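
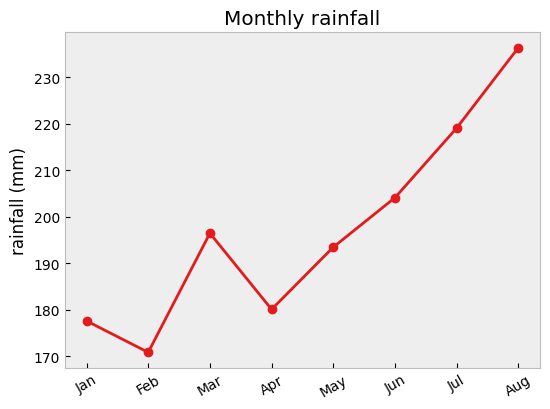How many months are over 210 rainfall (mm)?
2

Above 210: Jul, Aug.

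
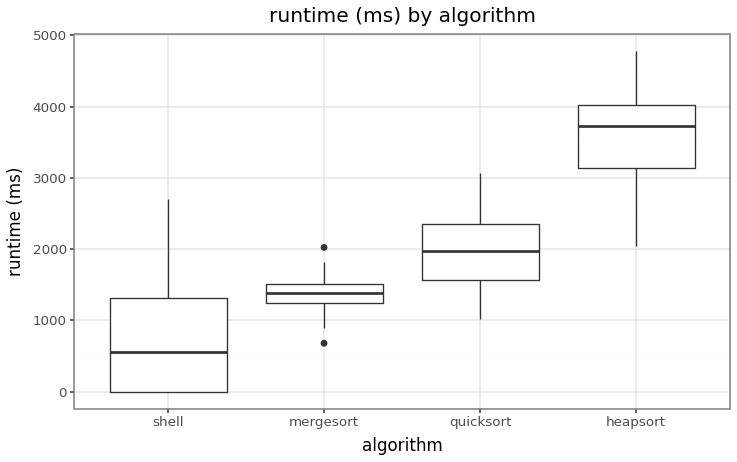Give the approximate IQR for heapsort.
Q3 ≈ 4000, Q1 ≈ 3000; IQR ≈ 1000.

≈ 1000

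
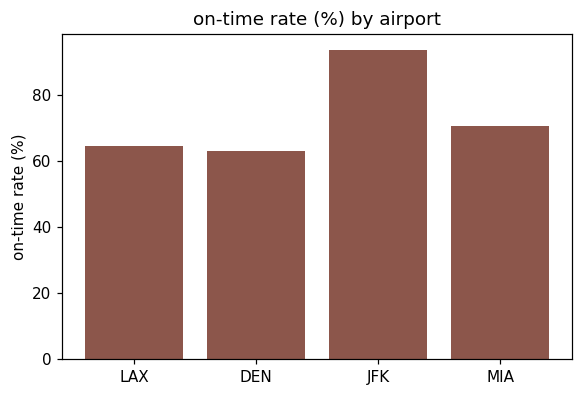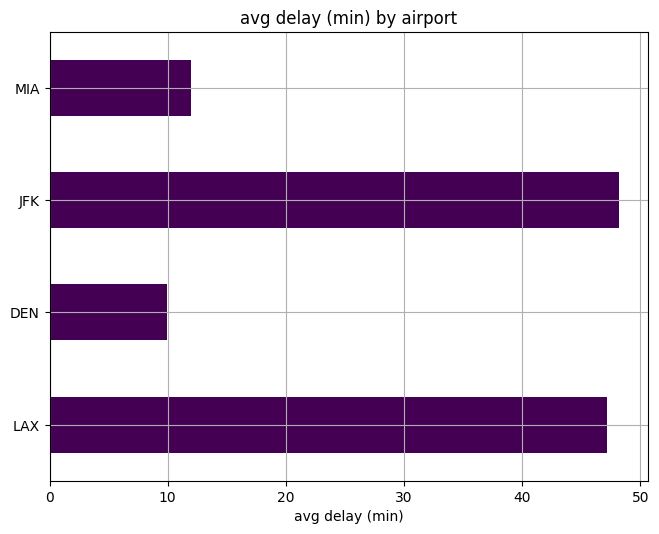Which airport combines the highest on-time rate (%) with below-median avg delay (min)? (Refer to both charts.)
MIA

Chart 2 median avg delay (min) ≈ 30; below-median airports: DEN, MIA. Among those, MIA has the highest on-time rate (%) (≈ 70).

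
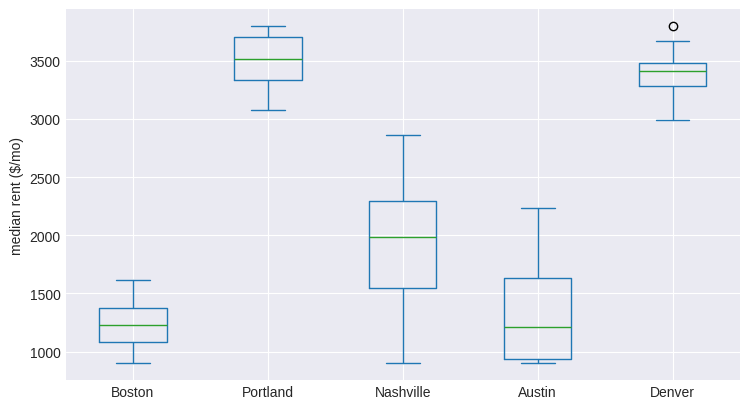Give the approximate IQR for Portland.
≈ 400

Q3 ≈ 3800, Q1 ≈ 3400; IQR ≈ 400.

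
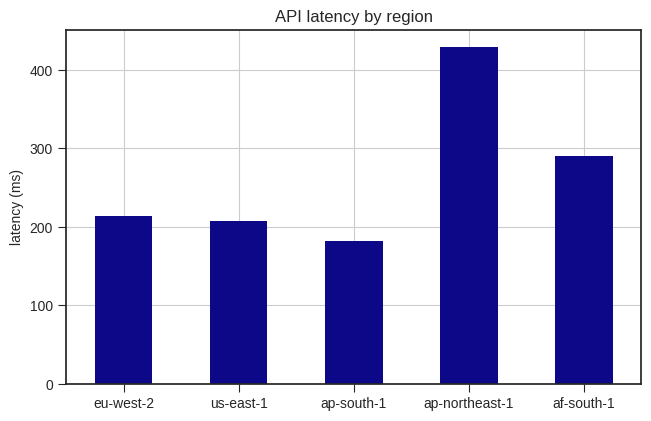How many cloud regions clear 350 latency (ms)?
Above 350: ap-northeast-1.

1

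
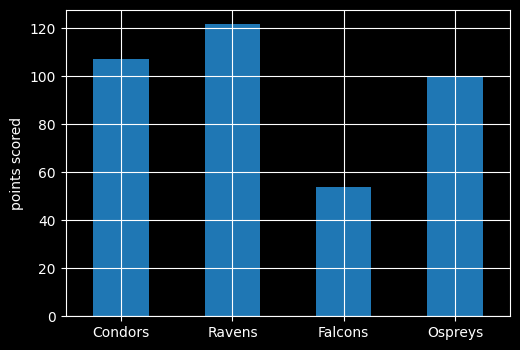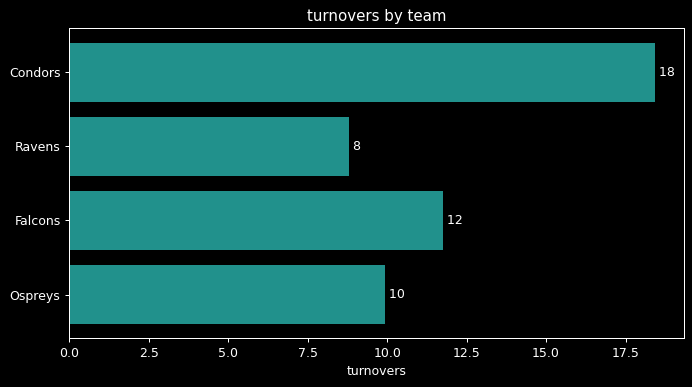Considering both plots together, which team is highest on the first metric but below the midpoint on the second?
Chart 2 median turnovers ≈ 10; below-median teams: Ravens, Ospreys. Among those, Ravens has the highest points scored (≈ 120).

Ravens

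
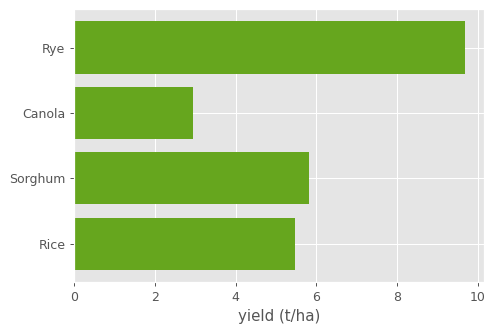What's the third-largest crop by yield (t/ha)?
Rice

Top 4: Rye ≈ 10, Sorghum ≈ 6, Rice ≈ 5, Canola ≈ 3.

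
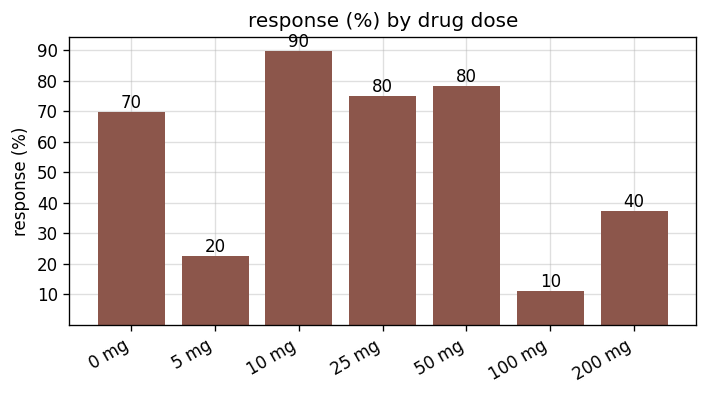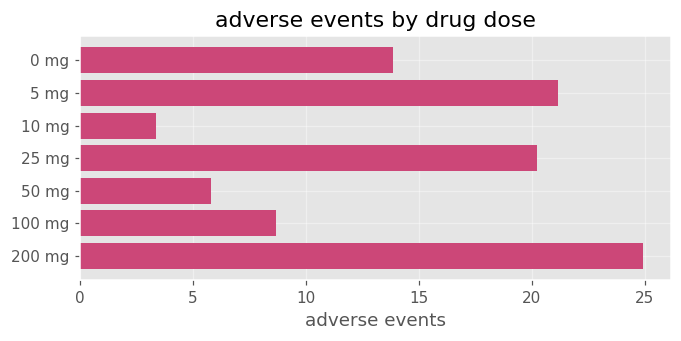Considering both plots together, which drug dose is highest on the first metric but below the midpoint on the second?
Chart 2 median adverse events ≈ 15; below-median drug doses: 10 mg, 50 mg, 100 mg. Among those, 10 mg has the highest response (%) (≈ 90).

10 mg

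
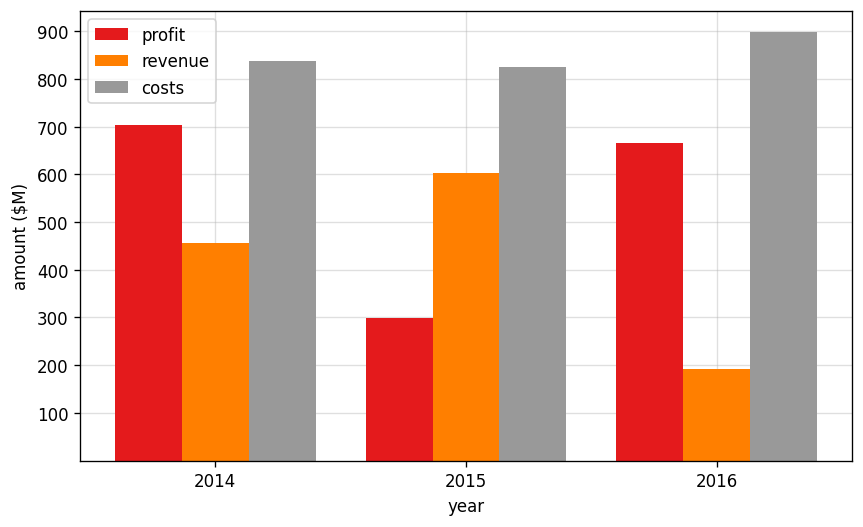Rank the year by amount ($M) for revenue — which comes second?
2014

Top 3 for revenue: 2015 ≈ 600, 2014 ≈ 500, 2016 ≈ 200.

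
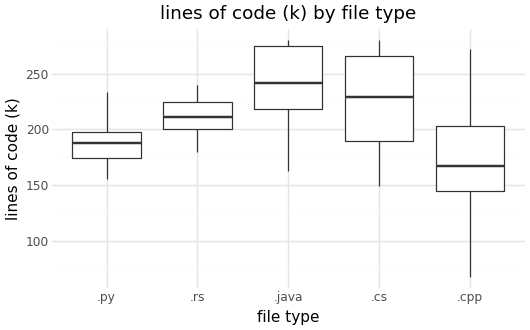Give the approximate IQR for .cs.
Q3 ≈ 270, Q1 ≈ 190; IQR ≈ 80.

≈ 80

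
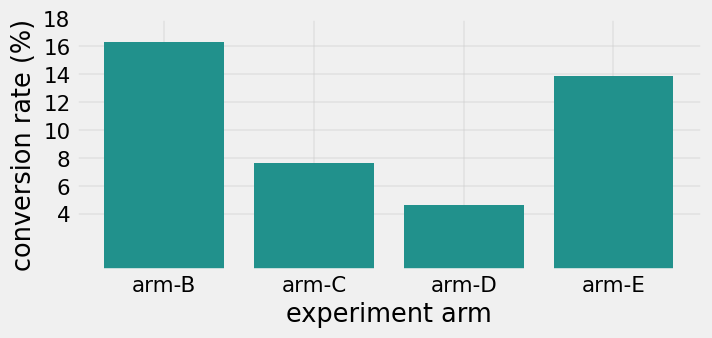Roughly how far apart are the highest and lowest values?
≈ 12

Max arm-B ≈ 16, min arm-D ≈ 4; range ≈ 12.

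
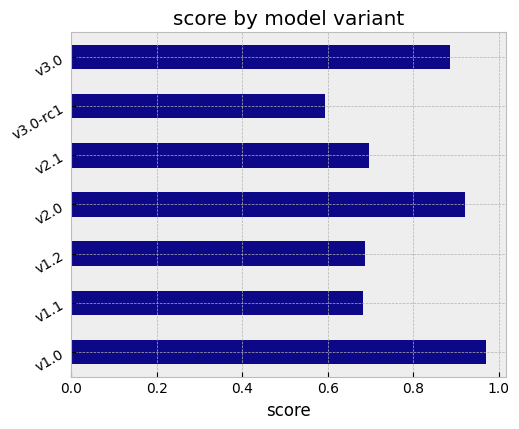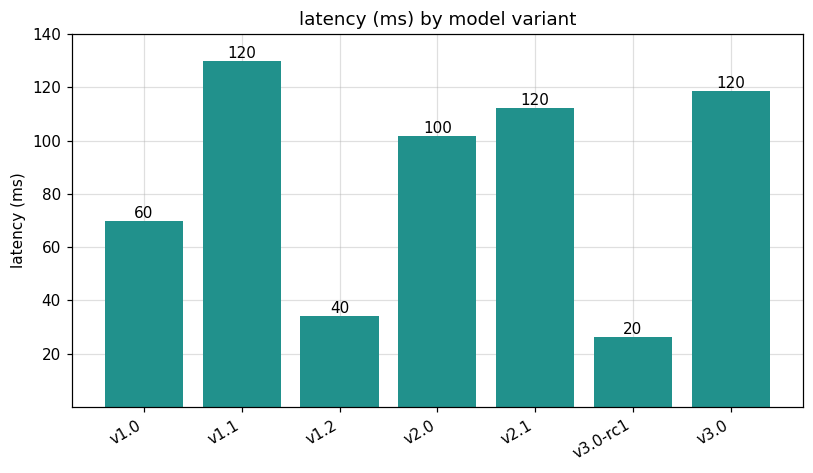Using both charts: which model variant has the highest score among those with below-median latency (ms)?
Chart 2 median latency (ms) ≈ 100; below-median model variants: v1.0, v1.2, v3.0-rc1. Among those, v1.0 has the highest score (≈ 1).

v1.0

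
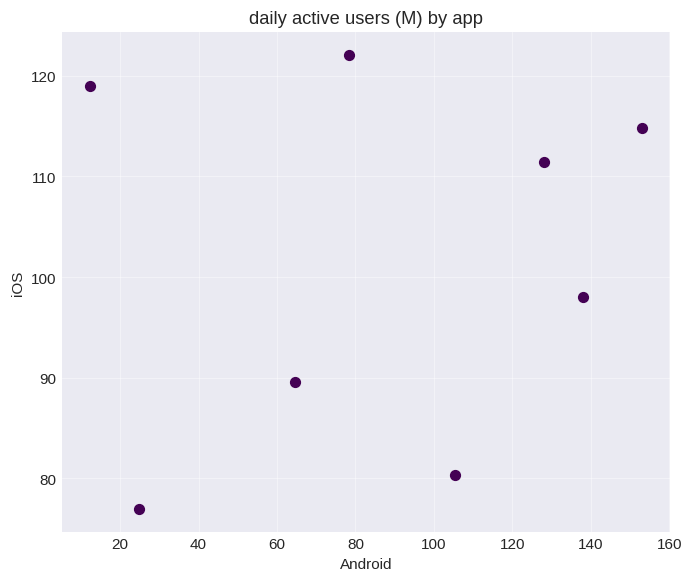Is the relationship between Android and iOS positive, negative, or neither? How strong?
Points are roughly uncorrelated; weak (|r| ≈ 0.2).

no clear correlation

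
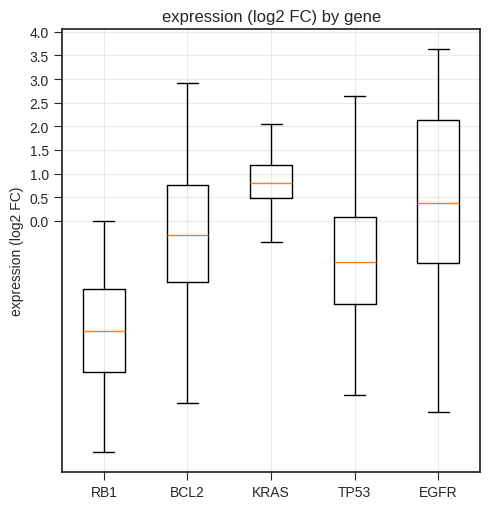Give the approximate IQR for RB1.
Q3 ≈ -1.5, Q1 ≈ -3.0; IQR ≈ 1.5.

≈ 1.5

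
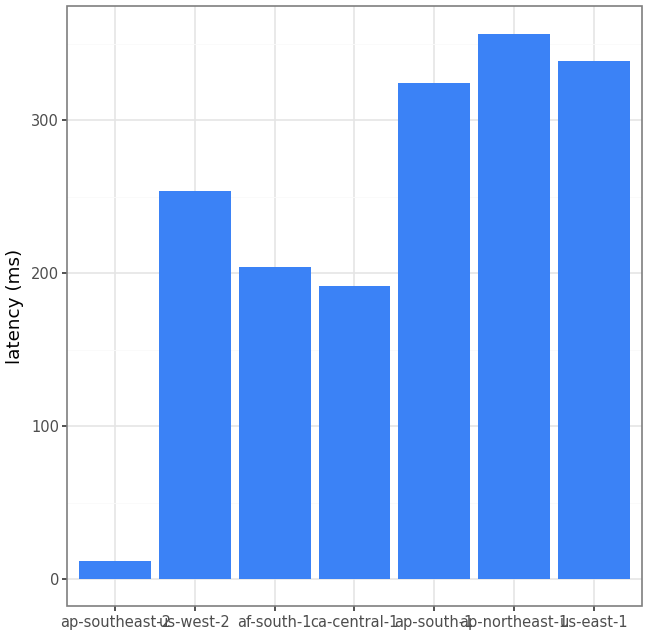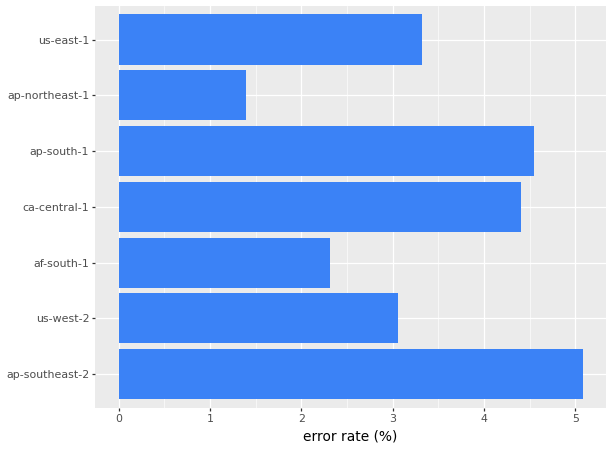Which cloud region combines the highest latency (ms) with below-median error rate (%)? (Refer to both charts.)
ap-northeast-1

Chart 2 median error rate (%) ≈ 3.5; below-median cloud regions: us-west-2, af-south-1, ap-northeast-1. Among those, ap-northeast-1 has the highest latency (ms) (≈ 350).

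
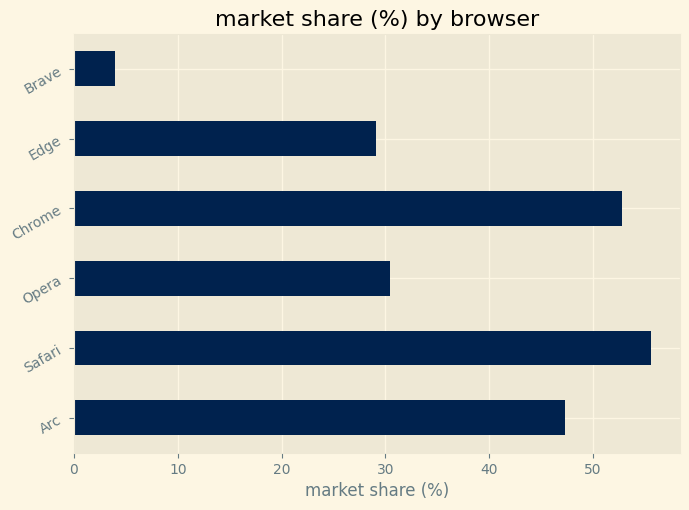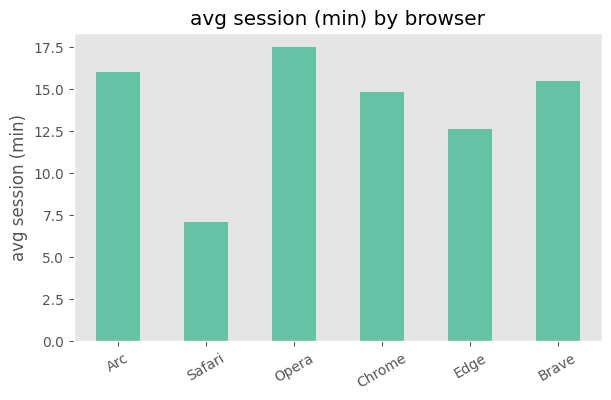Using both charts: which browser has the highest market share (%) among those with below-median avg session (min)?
Safari

Chart 2 median avg session (min) ≈ 16; below-median browsers: Safari, Chrome, Edge. Among those, Safari has the highest market share (%) (≈ 60).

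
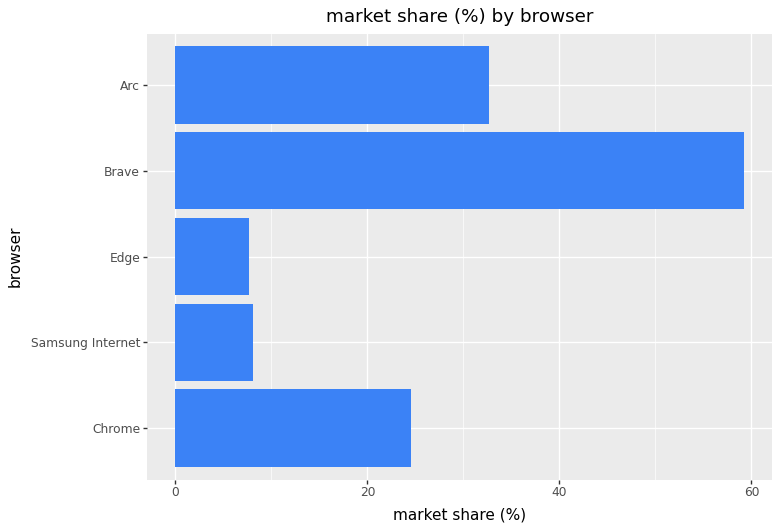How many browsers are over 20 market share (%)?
3

Above 20: Chrome, Brave, Arc.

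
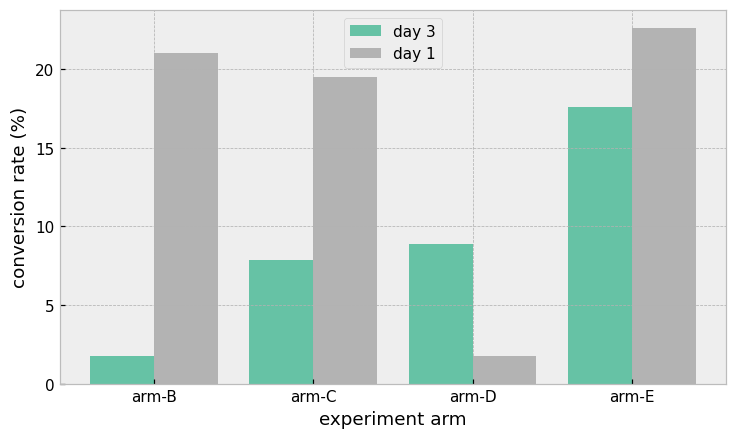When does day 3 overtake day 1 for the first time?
arm-D

arm-C: day 3 ≈ 8 vs day 1 ≈ 20 (not yet); arm-D: day 3 ≈ 8 vs day 1 ≈ 2 (first crossover).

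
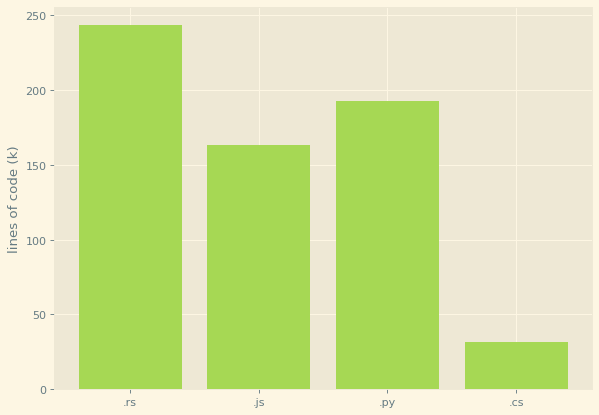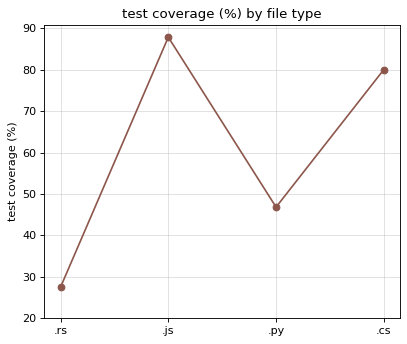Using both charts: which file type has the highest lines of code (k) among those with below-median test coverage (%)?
Chart 2 median test coverage (%) ≈ 60; below-median file types: .rs, .py. Among those, .rs has the highest lines of code (k) (≈ 250).

.rs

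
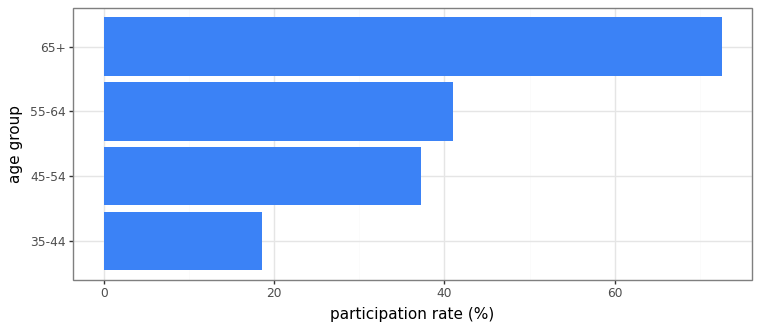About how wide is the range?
Max 65+ ≈ 70, min 35-44 ≈ 20; range ≈ 50.

≈ 50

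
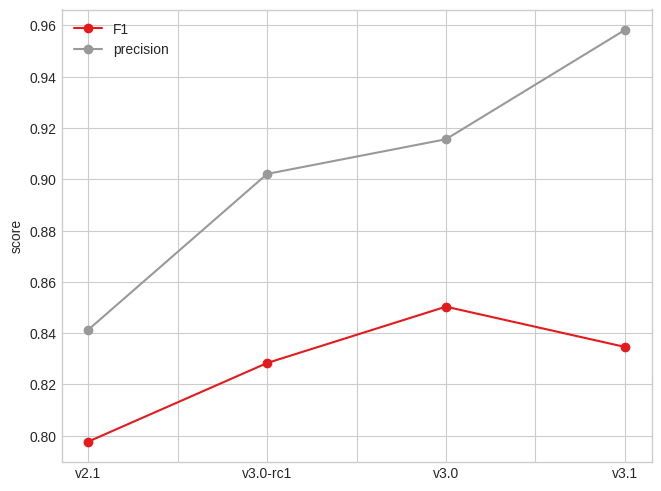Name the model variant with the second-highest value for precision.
Top 3 for precision: v3.1 ≈ 0.96, v3.0 ≈ 0.92, v3.0-rc1 ≈ 0.90.

v3.0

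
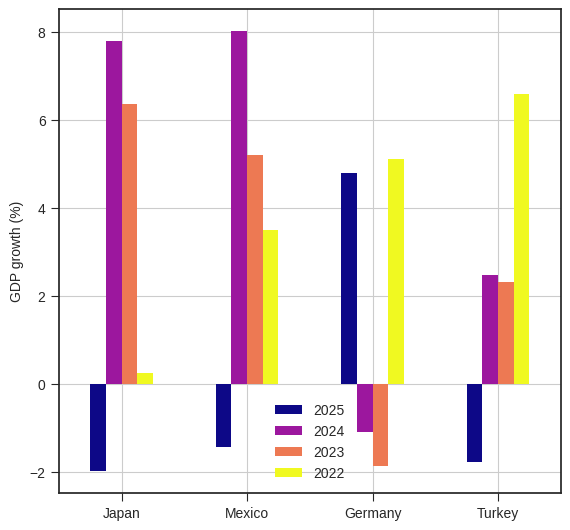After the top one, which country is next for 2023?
Mexico

Top 3 for 2023: Japan ≈ 6, Mexico ≈ 5, Turkey ≈ 2.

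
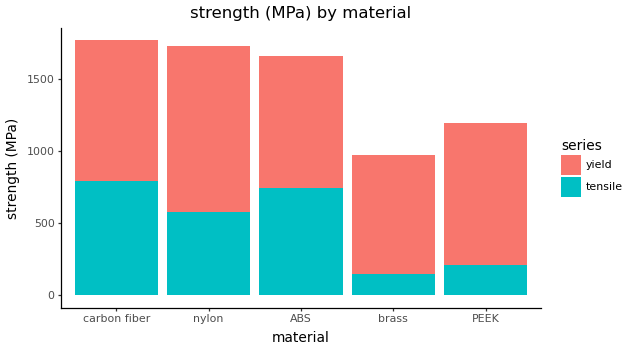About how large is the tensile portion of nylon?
tensile top ≈ 600, bottom ≈ 0; segment ≈ 600.

≈ 600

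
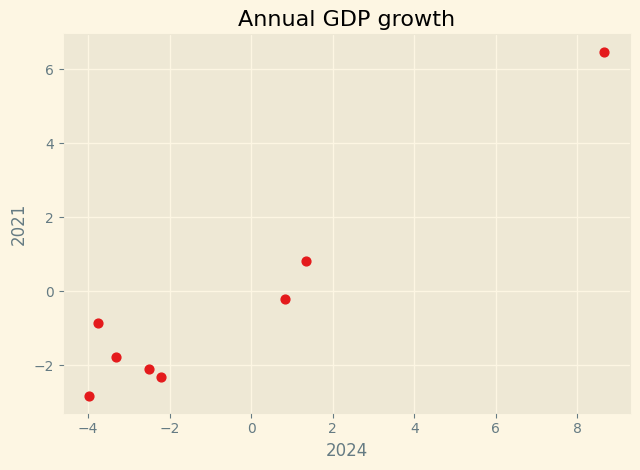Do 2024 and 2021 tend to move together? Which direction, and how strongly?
positive, strong

Points are positively correlated; strong (|r| ≈ 1.0).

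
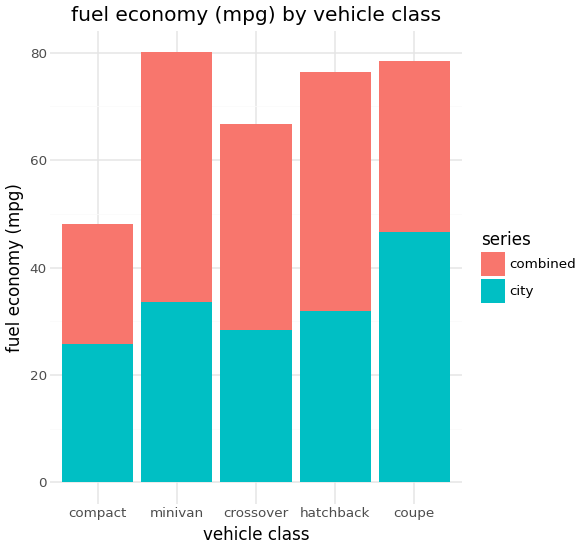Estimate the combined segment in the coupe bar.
≈ 30

combined top ≈ 80, bottom ≈ 50; segment ≈ 30.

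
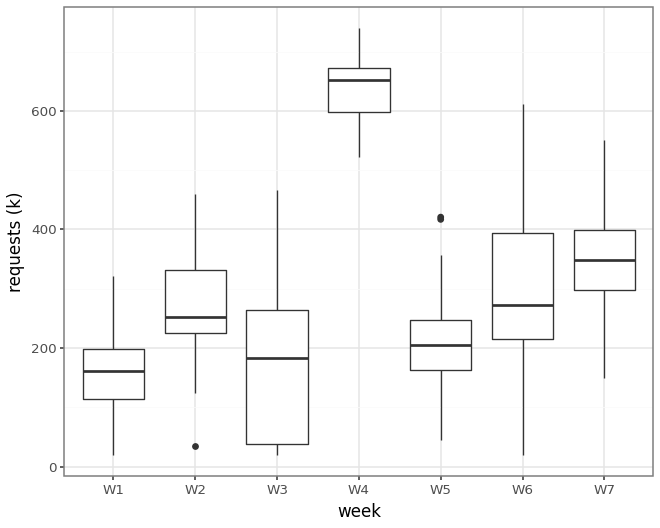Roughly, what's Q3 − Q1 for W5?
≈ 100

Q3 ≈ 250, Q1 ≈ 150; IQR ≈ 100.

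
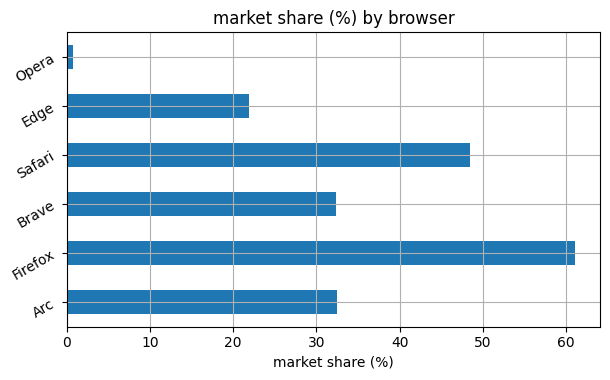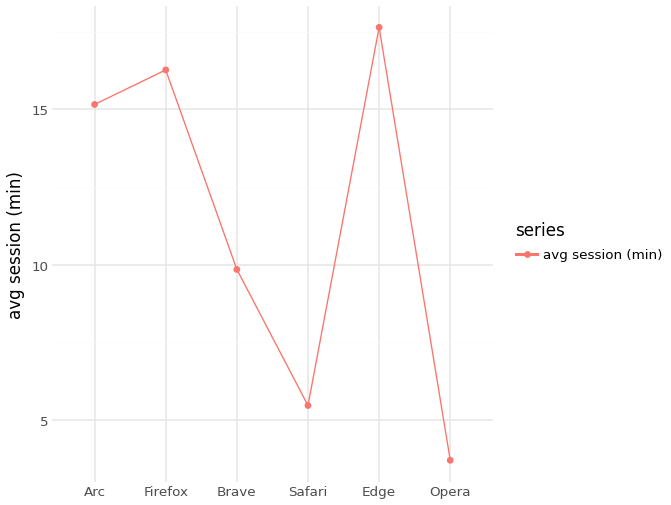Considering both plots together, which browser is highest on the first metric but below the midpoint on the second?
Chart 2 median avg session (min) ≈ 12; below-median browsers: Brave, Safari, Opera. Among those, Safari has the highest market share (%) (≈ 50).

Safari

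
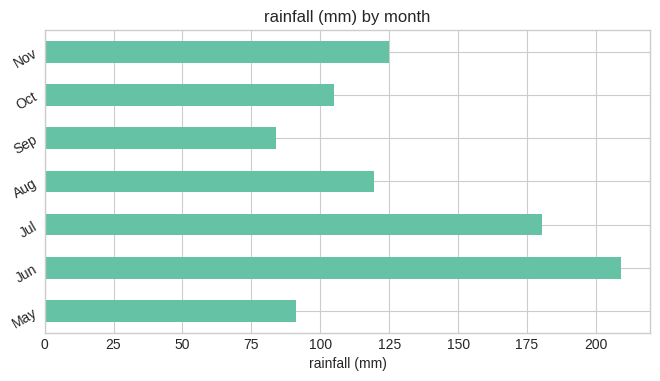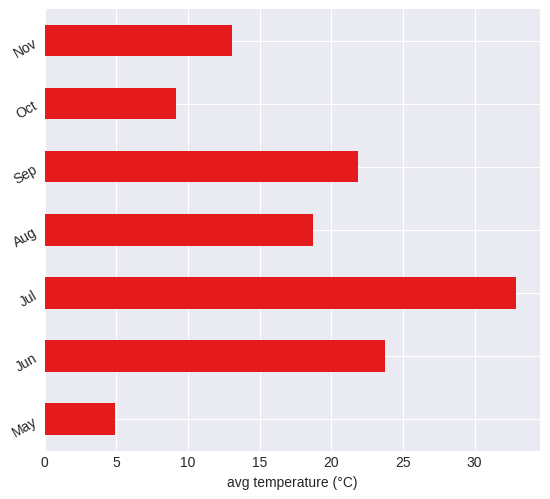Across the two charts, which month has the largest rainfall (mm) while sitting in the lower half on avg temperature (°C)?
Chart 2 median avg temperature (°C) ≈ 20; below-median months: May, Oct, Nov. Among those, Nov has the highest rainfall (mm) (≈ 120).

Nov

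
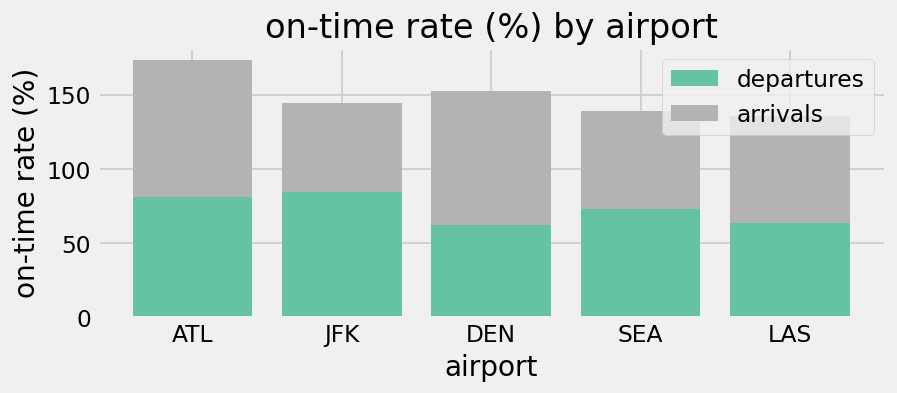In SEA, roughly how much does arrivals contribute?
arrivals top ≈ 140, bottom ≈ 80; segment ≈ 60.

≈ 60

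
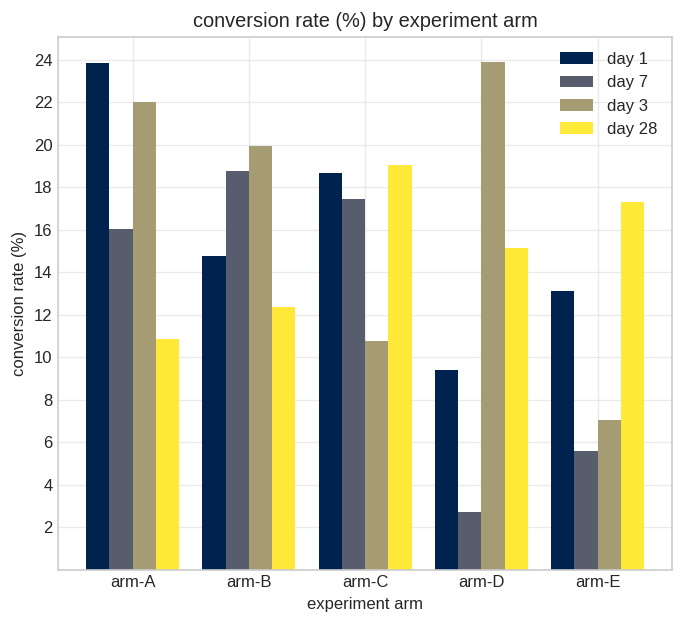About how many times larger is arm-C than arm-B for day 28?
≈ 1.67×

arm-C ≈ 20, arm-B ≈ 12; 20/12 ≈ 1.67.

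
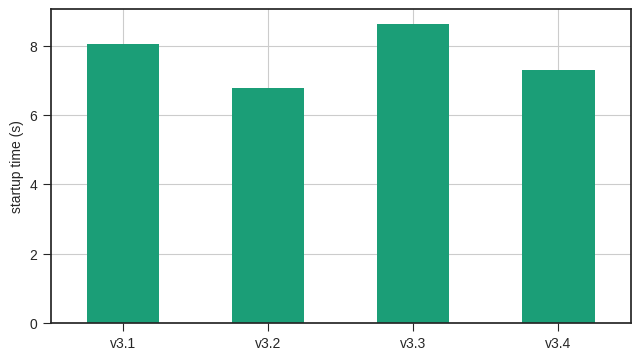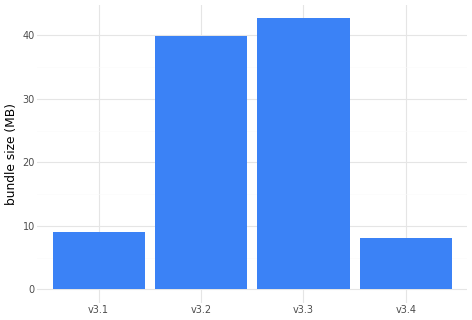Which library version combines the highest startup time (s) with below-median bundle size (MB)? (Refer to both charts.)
v3.1

Chart 2 median bundle size (MB) ≈ 25; below-median library versions: v3.1, v3.4. Among those, v3.1 has the highest startup time (s) (≈ 8).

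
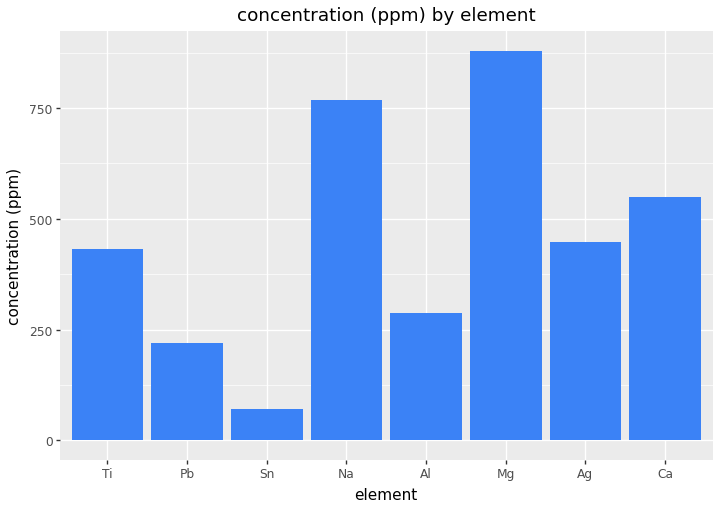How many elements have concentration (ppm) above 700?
Above 700: Na, Mg.

2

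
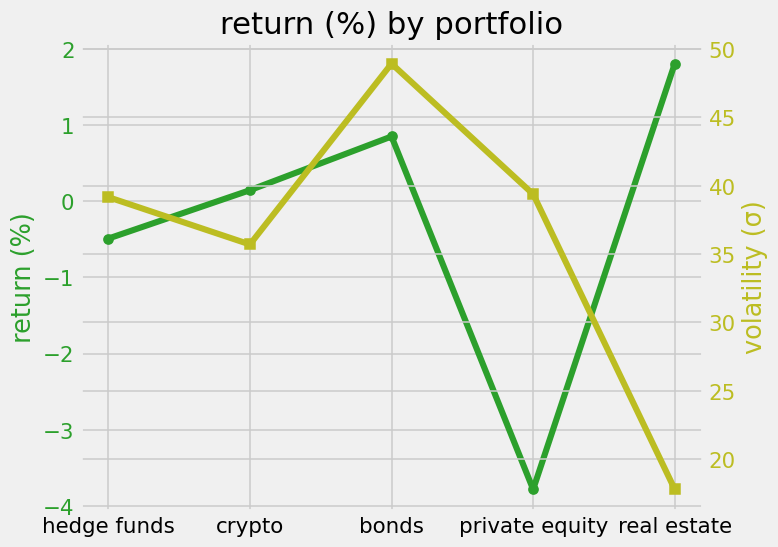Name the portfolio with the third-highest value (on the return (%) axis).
crypto

Top 4 (on the return (%) axis): real estate ≈ 2.0, bonds ≈ 1.0, crypto ≈ 0.0, hedge funds ≈ -0.5.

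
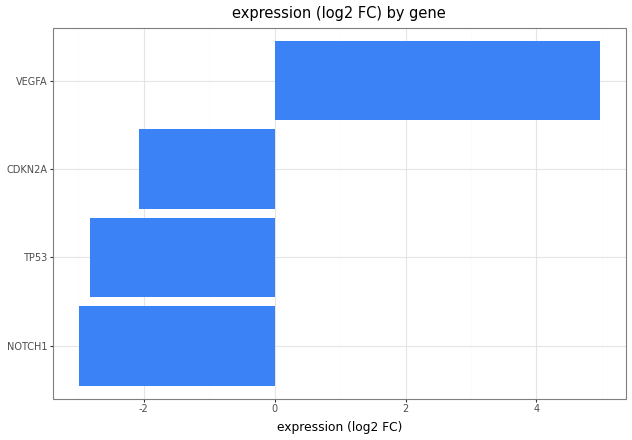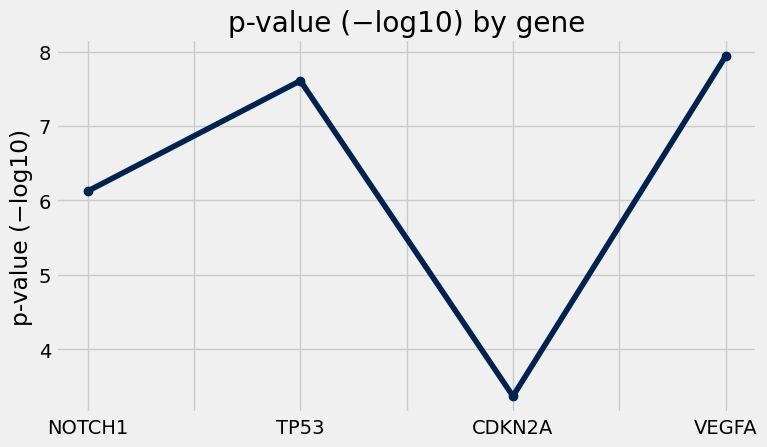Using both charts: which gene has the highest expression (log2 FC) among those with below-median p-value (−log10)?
Chart 2 median p-value (−log10) ≈ 7; below-median genes: NOTCH1, CDKN2A. Among those, CDKN2A has the highest expression (log2 FC) (≈ -2).

CDKN2A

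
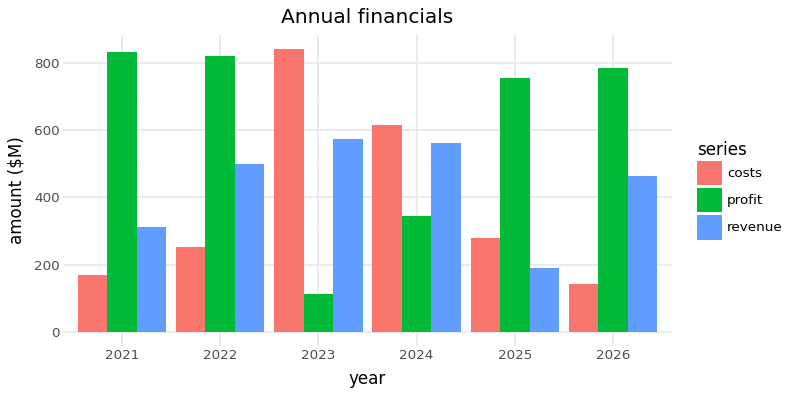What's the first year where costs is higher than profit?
2022: costs ≈ 300 vs profit ≈ 800 (not yet); 2023: costs ≈ 800 vs profit ≈ 100 (first crossover).

2023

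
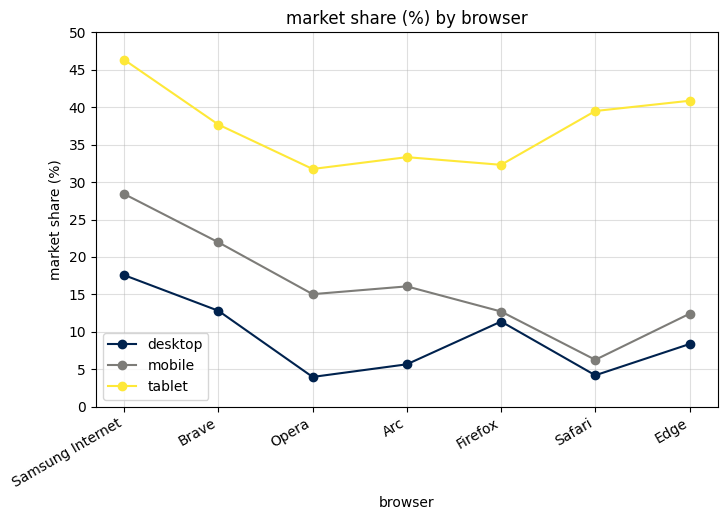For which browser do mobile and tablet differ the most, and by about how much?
Safari, ≈ 35 %

Safari: mobile ≈ 5, tablet ≈ 40 → gap ≈ 35. Next-largest (Edge) is only ≈ 30.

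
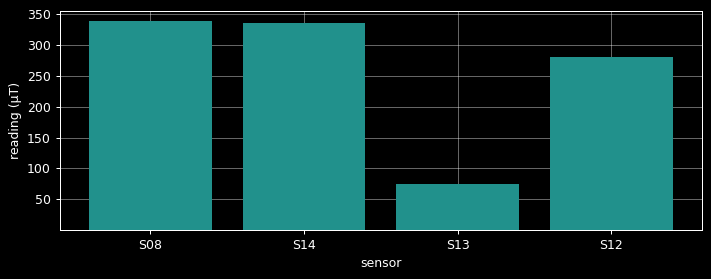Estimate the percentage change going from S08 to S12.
≈ -14.3%

S08 ≈ 350, S12 ≈ 300; (300 − 350) / 350 ≈ -14.3%.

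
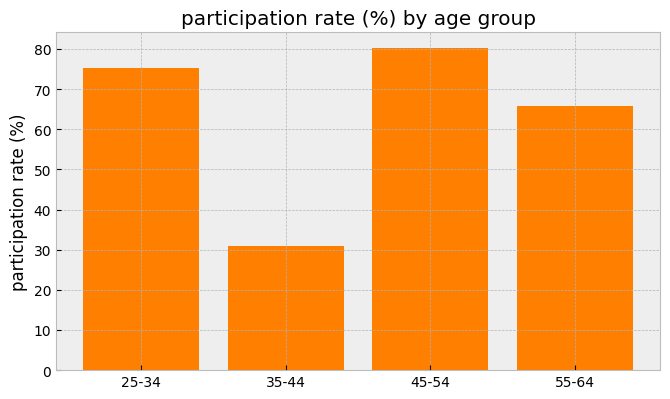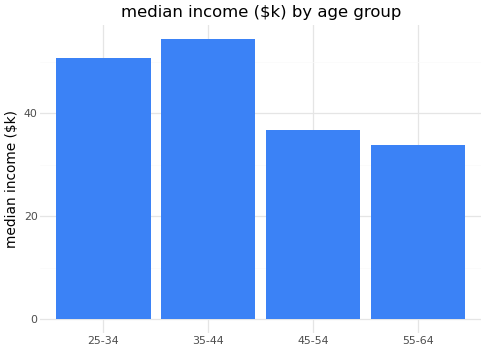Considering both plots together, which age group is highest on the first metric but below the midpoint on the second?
Chart 2 median median income ($k) ≈ 45; below-median age groups: 45-54, 55-64. Among those, 45-54 has the highest participation rate (%) (≈ 80).

45-54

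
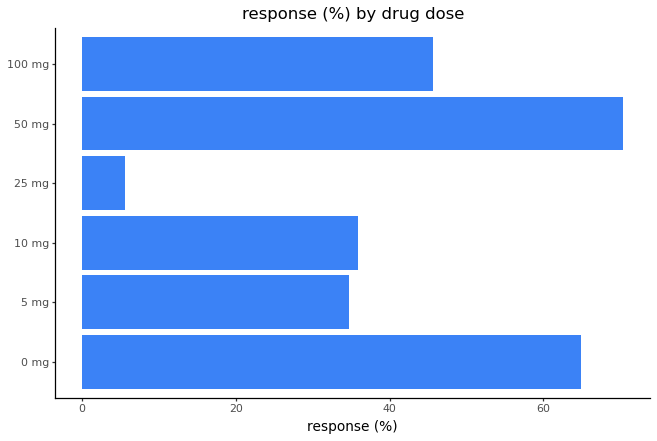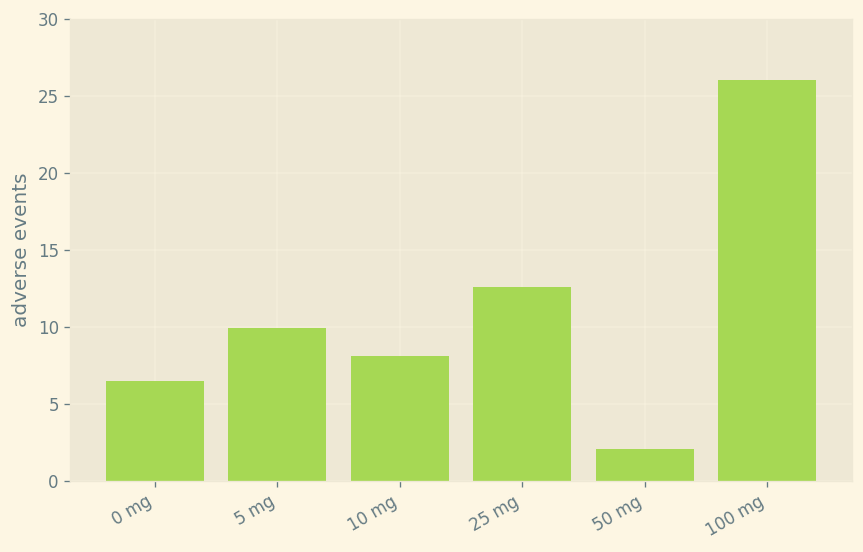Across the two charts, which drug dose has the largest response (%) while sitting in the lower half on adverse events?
Chart 2 median adverse events ≈ 10; below-median drug doses: 0 mg, 10 mg, 50 mg. Among those, 50 mg has the highest response (%) (≈ 70).

50 mg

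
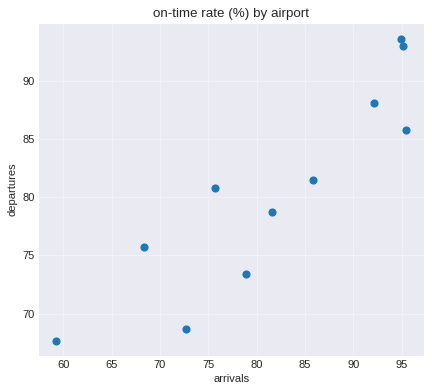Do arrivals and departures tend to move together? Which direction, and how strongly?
Points are positively correlated; strong (|r| ≈ 0.9).

positive, strong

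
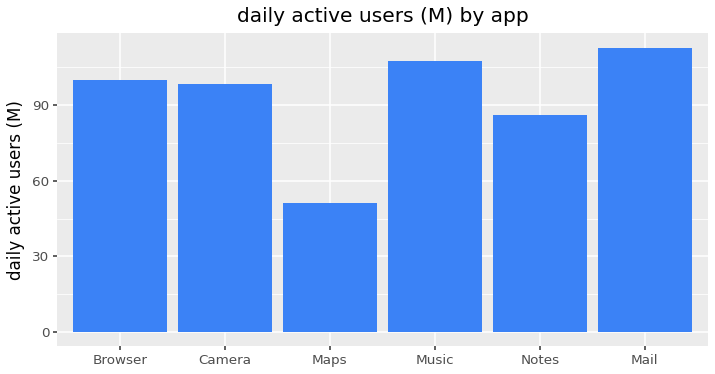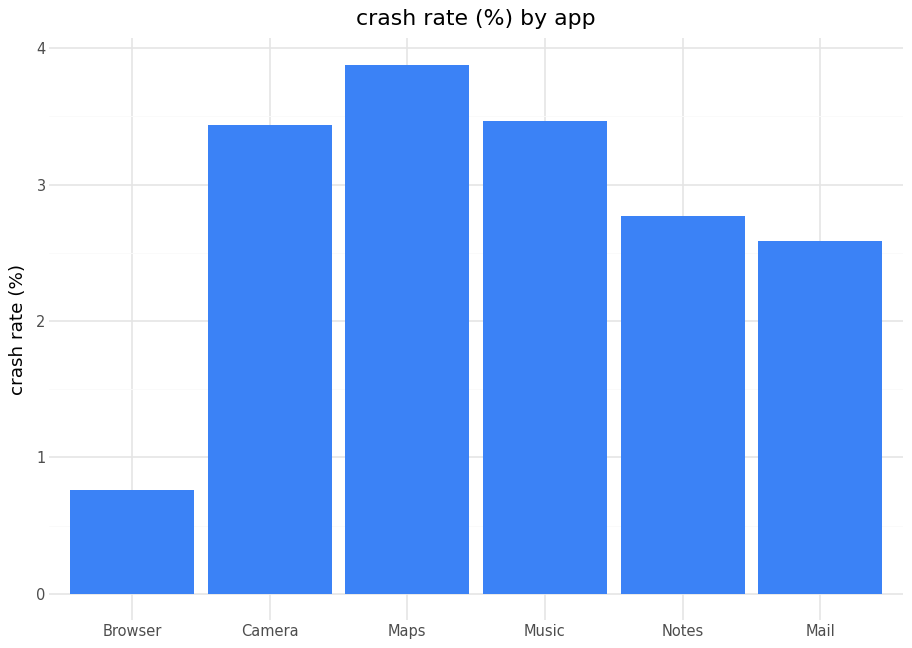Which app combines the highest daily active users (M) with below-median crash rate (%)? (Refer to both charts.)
Mail

Chart 2 median crash rate (%) ≈ 3; below-median apps: Browser, Notes, Mail. Among those, Mail has the highest daily active users (M) (≈ 120).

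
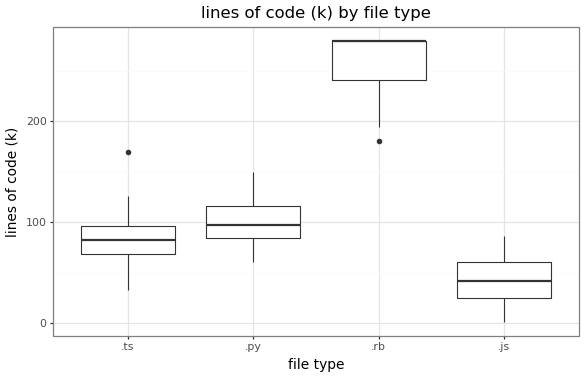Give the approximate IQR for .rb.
≈ 40

Q3 ≈ 280, Q1 ≈ 240; IQR ≈ 40.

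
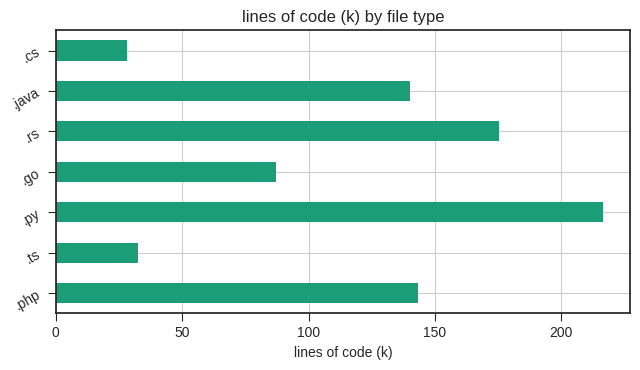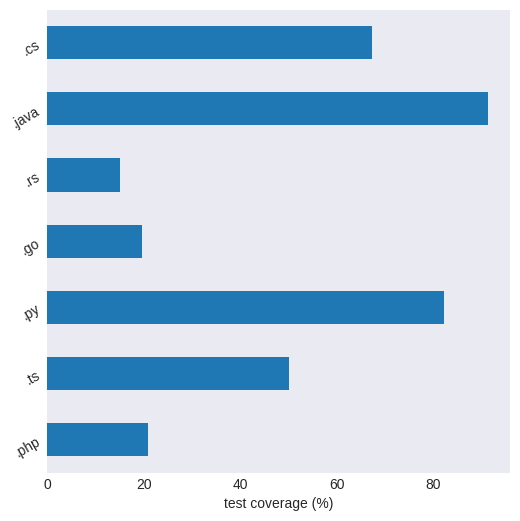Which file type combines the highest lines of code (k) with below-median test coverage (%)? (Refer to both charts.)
.rs

Chart 2 median test coverage (%) ≈ 50; below-median file types: .php, .go, .rs. Among those, .rs has the highest lines of code (k) (≈ 180).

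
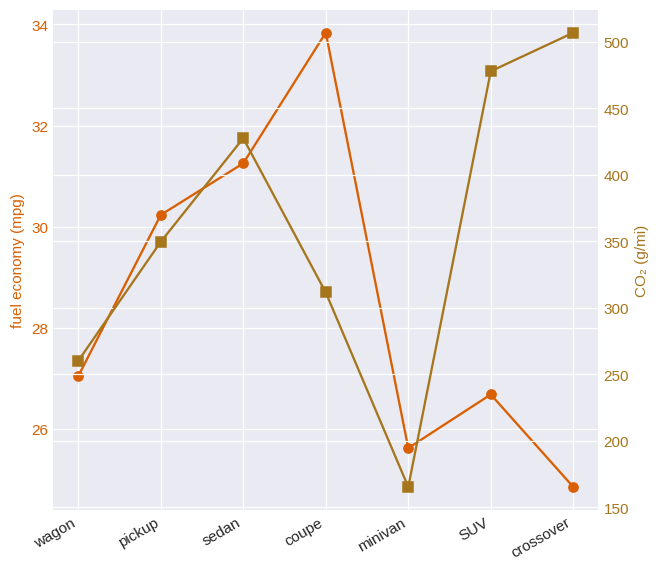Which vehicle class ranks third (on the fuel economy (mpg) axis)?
pickup

Top 4 (on the fuel economy (mpg) axis): coupe ≈ 34, sedan ≈ 31, pickup ≈ 30, wagon ≈ 27.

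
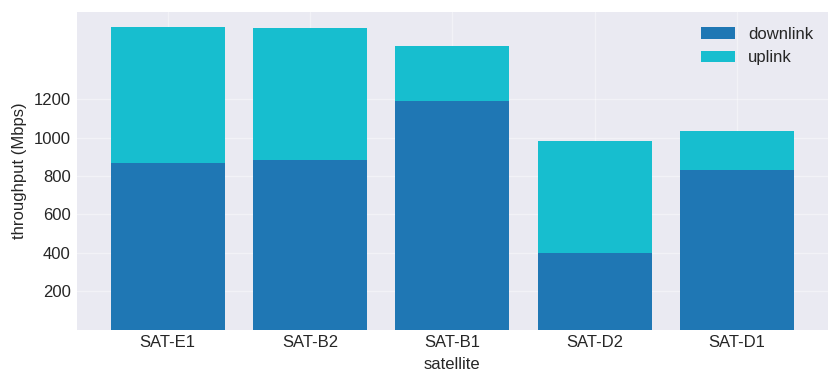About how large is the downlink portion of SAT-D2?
downlink top ≈ 400, bottom ≈ 0; segment ≈ 400.

≈ 400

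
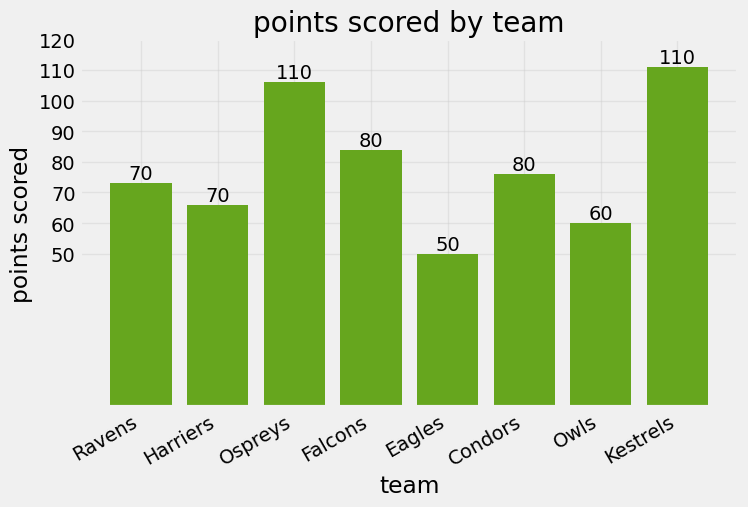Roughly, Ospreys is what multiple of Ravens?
≈ 1.57×

Ospreys ≈ 110, Ravens ≈ 70; 110/70 ≈ 1.57.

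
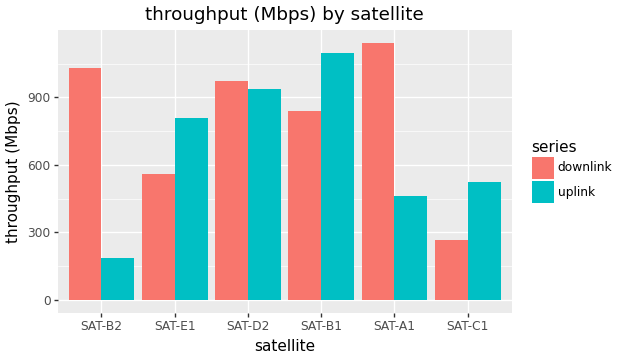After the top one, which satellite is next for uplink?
Top 3 for uplink: SAT-B1 ≈ 1100, SAT-D2 ≈ 900, SAT-E1 ≈ 800.

SAT-D2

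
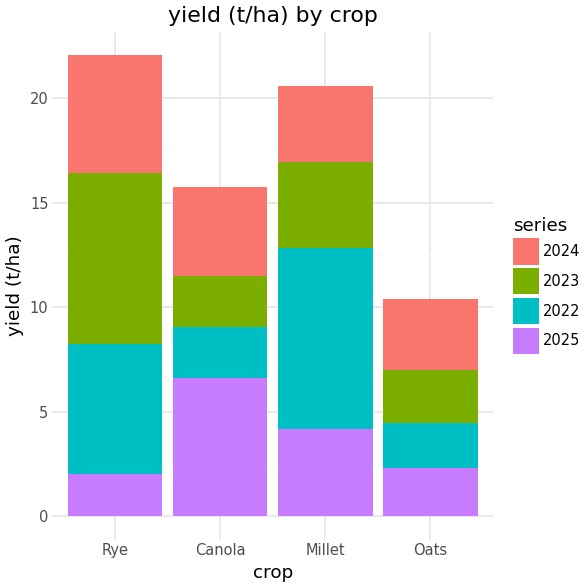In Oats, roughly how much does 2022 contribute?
2022 top ≈ 4, bottom ≈ 2; segment ≈ 2.

≈ 2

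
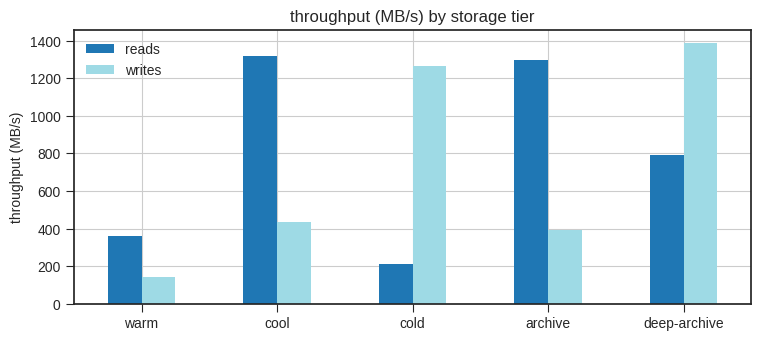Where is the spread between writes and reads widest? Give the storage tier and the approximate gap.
cold: writes ≈ 1200, reads ≈ 200 → gap ≈ 1000. Next-largest (archive) is only ≈ 800.

cold, ≈ 1000 MB/s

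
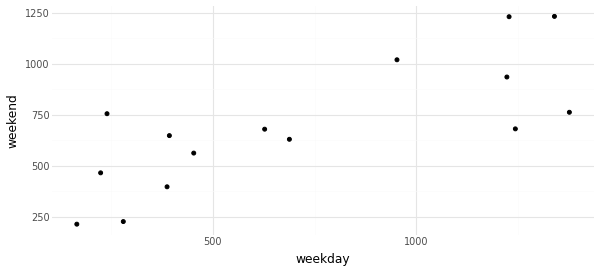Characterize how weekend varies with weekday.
Points are positively correlated; strong (|r| ≈ 0.8).

positive, strong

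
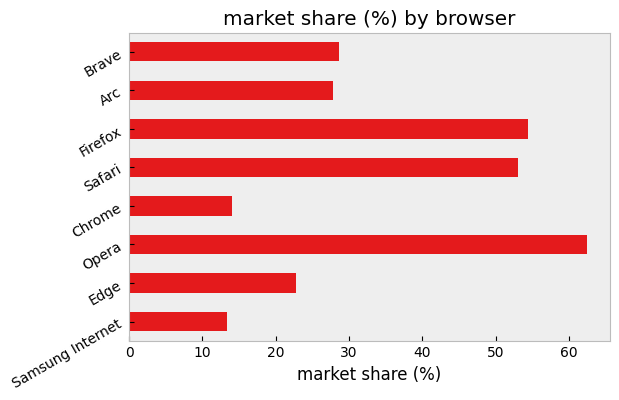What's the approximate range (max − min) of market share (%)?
Max Opera ≈ 60, min Samsung Internet ≈ 10; range ≈ 50.

≈ 50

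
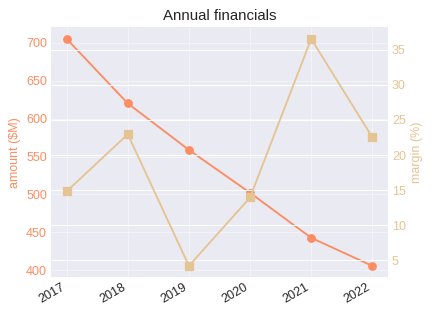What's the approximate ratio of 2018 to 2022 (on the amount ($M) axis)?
2018 ≈ 625, 2022 ≈ 400; 625/400 ≈ 1.56.

≈ 1.56×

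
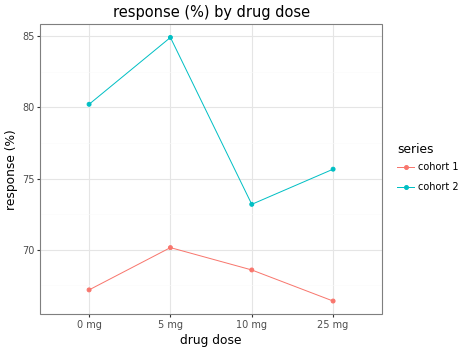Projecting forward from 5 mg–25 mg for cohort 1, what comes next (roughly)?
≈ 64

Last three: 70, 68, 66 → slope ≈ -2/step → next ≈ 64.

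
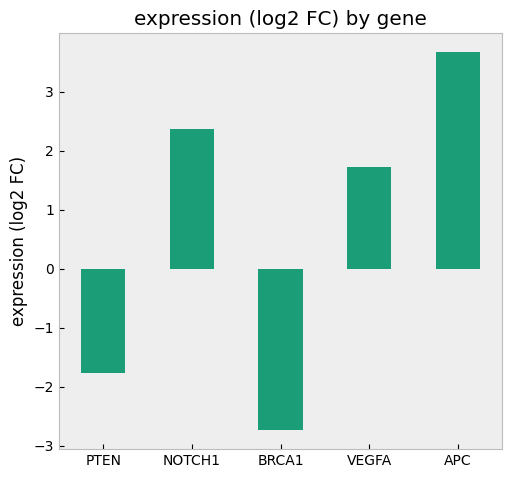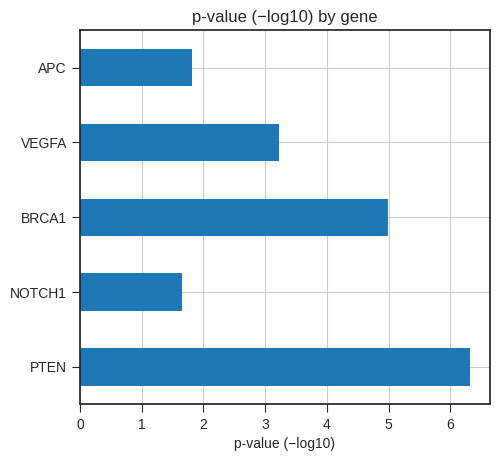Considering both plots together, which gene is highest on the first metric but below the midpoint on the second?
APC

Chart 2 median p-value (−log10) ≈ 3; below-median genes: NOTCH1, APC. Among those, APC has the highest expression (log2 FC) (≈ 3.5).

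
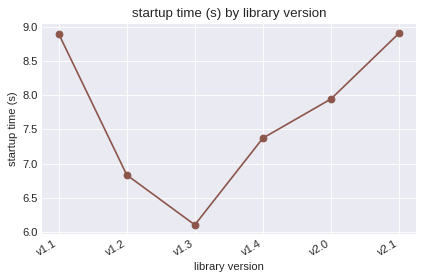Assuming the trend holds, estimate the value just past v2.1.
≈ 9.75

Last three: 7.5, 8.0, 9.0 → slope ≈ 0.75/step → next ≈ 9.75.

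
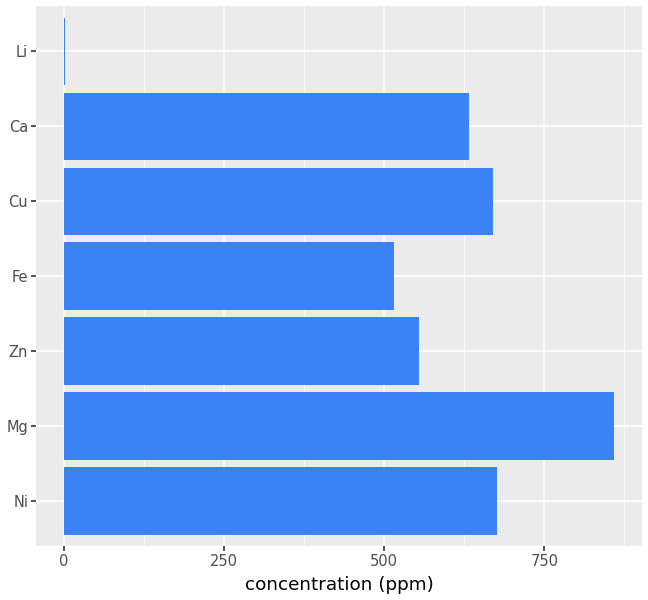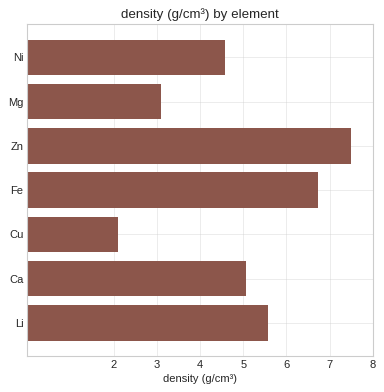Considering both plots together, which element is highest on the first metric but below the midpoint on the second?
Chart 2 median density (g/cm³) ≈ 5; below-median elements: Ni, Mg, Cu. Among those, Mg has the highest concentration (ppm) (≈ 900).

Mg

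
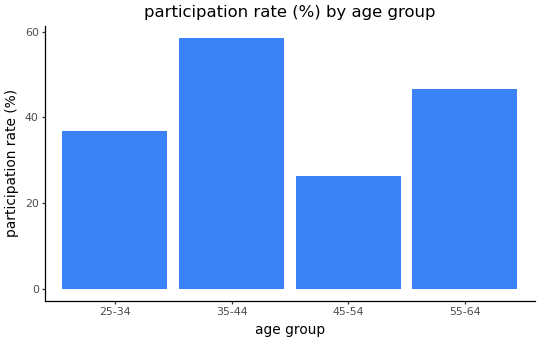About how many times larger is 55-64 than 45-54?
≈ 1.8×

55-64 ≈ 45, 45-54 ≈ 25; 45/25 ≈ 1.8.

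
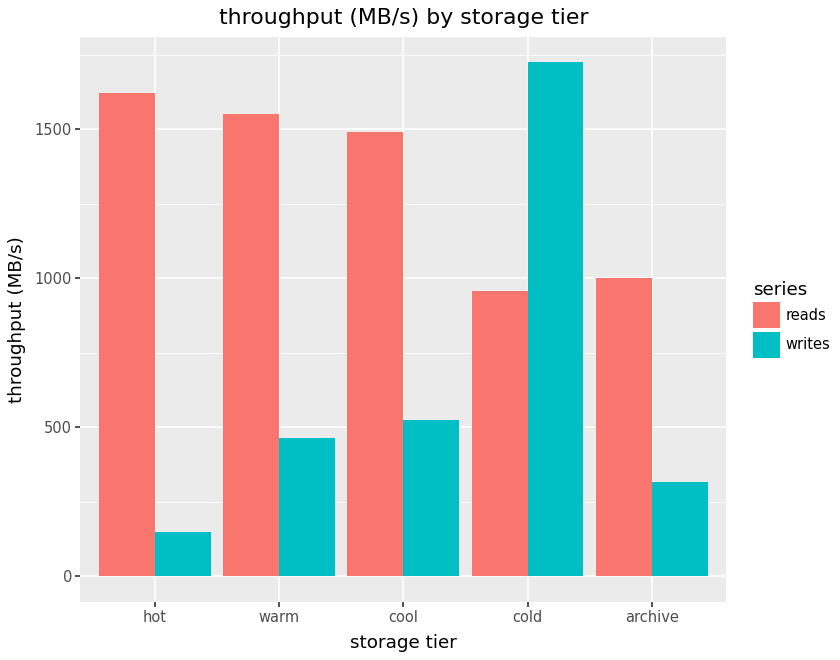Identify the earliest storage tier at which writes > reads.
cool: writes ≈ 600 vs reads ≈ 1400 (not yet); cold: writes ≈ 1800 vs reads ≈ 1000 (first crossover).

cold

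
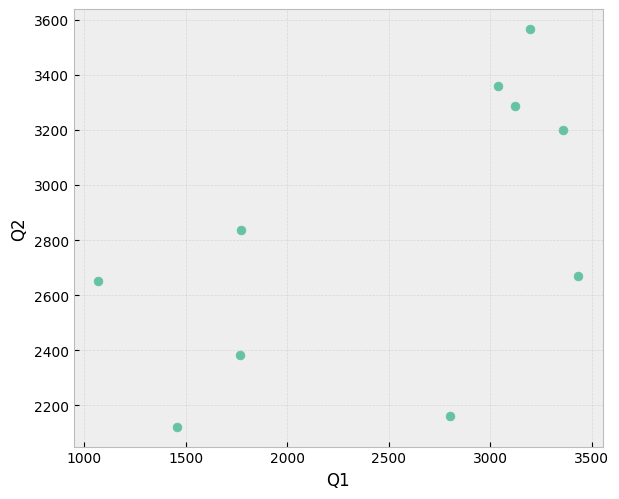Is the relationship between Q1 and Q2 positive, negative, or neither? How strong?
Points are positively correlated; moderate (|r| ≈ 0.6).

positive, moderate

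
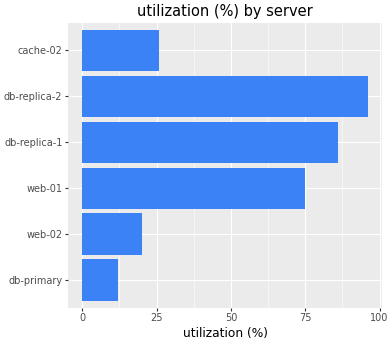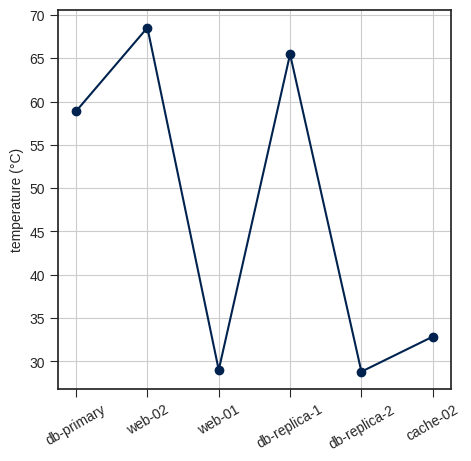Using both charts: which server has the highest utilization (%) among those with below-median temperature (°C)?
db-replica-2

Chart 2 median temperature (°C) ≈ 50; below-median servers: web-01, db-replica-2, cache-02. Among those, db-replica-2 has the highest utilization (%) (≈ 100).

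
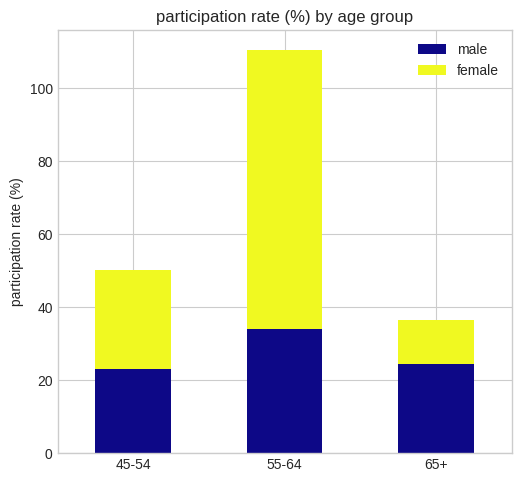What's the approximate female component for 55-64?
≈ 80

female top ≈ 110, bottom ≈ 30; segment ≈ 80.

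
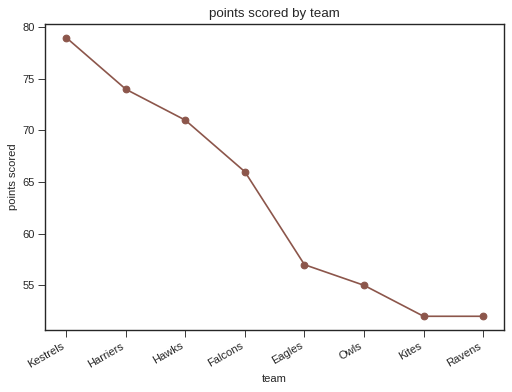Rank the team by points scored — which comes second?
Harriers

Top 3: Kestrels ≈ 80, Harriers ≈ 75, Hawks ≈ 70.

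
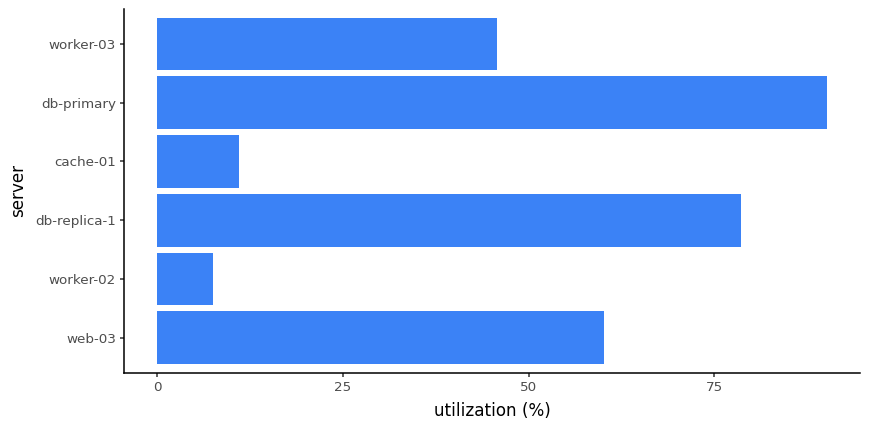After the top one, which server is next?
db-replica-1

Top 3: db-primary ≈ 90, db-replica-1 ≈ 80, web-03 ≈ 60.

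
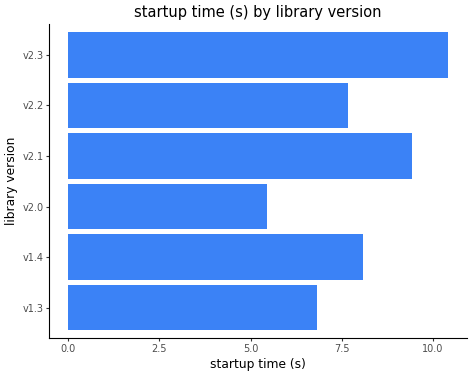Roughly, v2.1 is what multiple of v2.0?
v2.1 ≈ 9, v2.0 ≈ 5; 9/5 ≈ 1.8.

≈ 1.8×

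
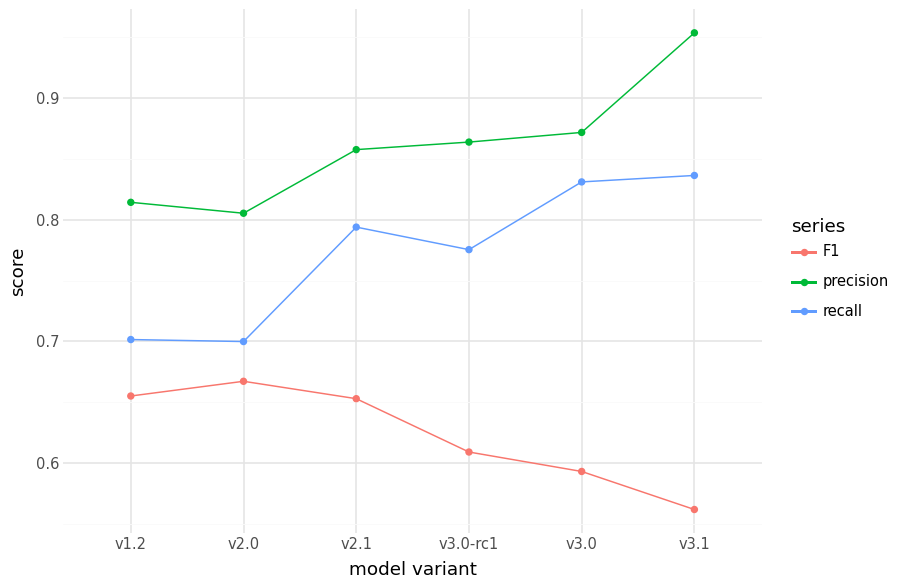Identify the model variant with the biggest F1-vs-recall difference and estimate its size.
v3.1, ≈ 0.30

v3.1: F1 ≈ 0.55, recall ≈ 0.85 → gap ≈ 0.30. Next-largest (v3.0) is only ≈ 0.25.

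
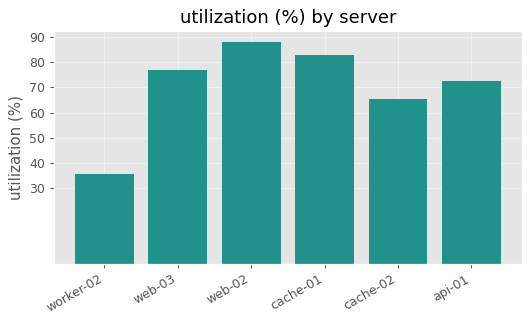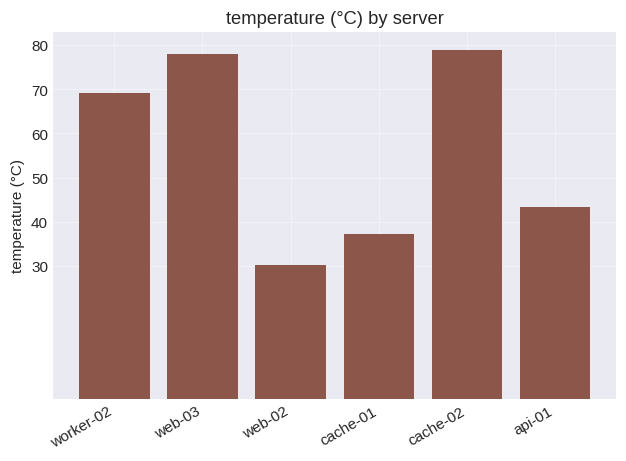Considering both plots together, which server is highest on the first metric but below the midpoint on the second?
Chart 2 median temperature (°C) ≈ 60; below-median servers: web-02, cache-01, api-01. Among those, web-02 has the highest utilization (%) (≈ 90).

web-02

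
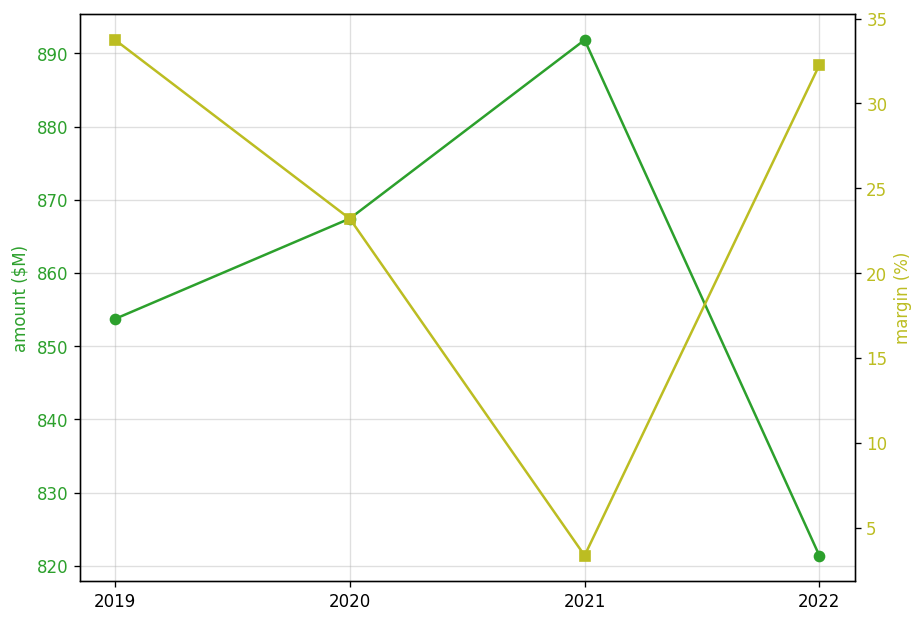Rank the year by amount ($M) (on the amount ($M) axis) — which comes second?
2020

Top 3 (on the amount ($M) axis): 2021 ≈ 890, 2020 ≈ 870, 2019 ≈ 850.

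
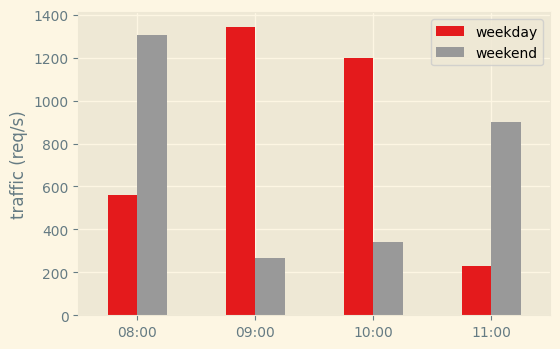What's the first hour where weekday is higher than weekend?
08:00: weekday ≈ 600 vs weekend ≈ 1400 (not yet); 09:00: weekday ≈ 1400 vs weekend ≈ 200 (first crossover).

09:00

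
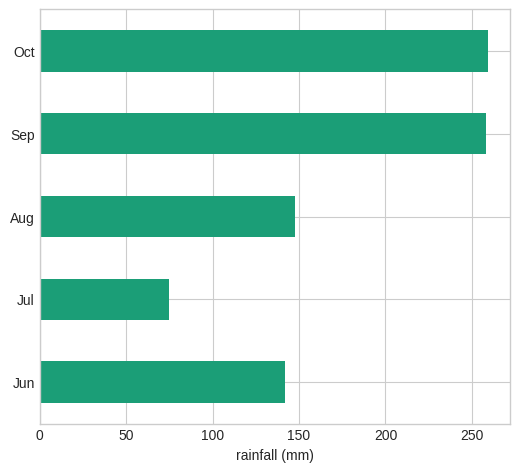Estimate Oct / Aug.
Oct ≈ 250, Aug ≈ 150; 250/150 ≈ 1.67.

≈ 1.67×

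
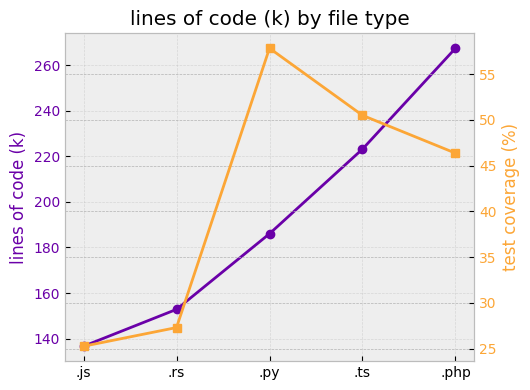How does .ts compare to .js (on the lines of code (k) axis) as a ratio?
.ts ≈ 220, .js ≈ 140; 220/140 ≈ 1.57.

≈ 1.57×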